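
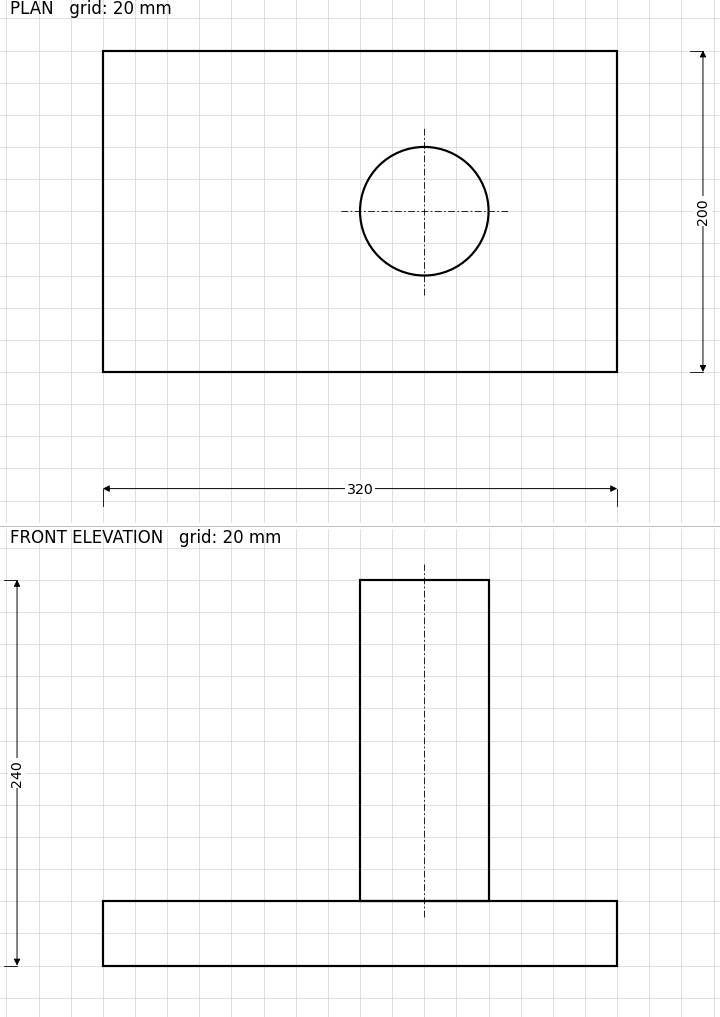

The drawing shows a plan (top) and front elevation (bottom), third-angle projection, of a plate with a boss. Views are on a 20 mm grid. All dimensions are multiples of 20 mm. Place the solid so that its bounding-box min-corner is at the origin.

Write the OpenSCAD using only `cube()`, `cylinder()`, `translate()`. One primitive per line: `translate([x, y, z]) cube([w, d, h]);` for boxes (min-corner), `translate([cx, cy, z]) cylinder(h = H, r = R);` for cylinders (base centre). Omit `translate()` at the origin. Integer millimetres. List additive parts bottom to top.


cube([320, 200, 40]);
translate([200, 100, 40]) cylinder(h = 200, r = 40);


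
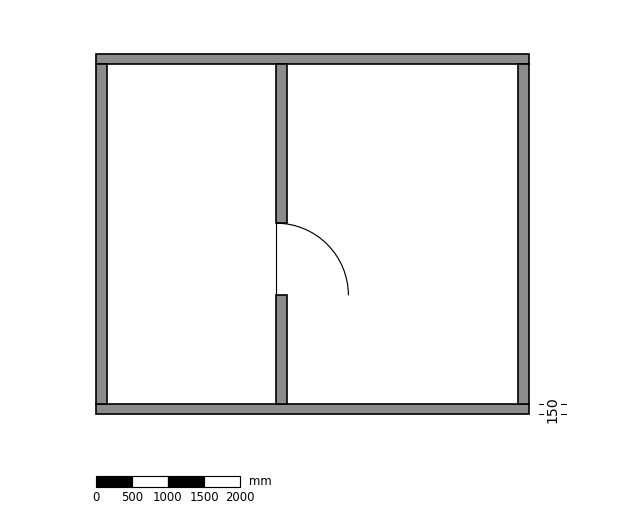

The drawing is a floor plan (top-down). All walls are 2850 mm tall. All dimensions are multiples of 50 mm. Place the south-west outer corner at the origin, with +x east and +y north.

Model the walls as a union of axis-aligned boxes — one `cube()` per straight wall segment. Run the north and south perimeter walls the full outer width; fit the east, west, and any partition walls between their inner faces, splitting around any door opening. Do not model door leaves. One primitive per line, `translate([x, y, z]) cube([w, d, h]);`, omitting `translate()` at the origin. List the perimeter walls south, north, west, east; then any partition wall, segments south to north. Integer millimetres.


cube([6000, 150, 2850]);
translate([0, 4850, 0]) cube([6000, 150, 2850]);
translate([0, 150, 0]) cube([150, 4700, 2850]);
translate([5850, 150, 0]) cube([150, 4700, 2850]);
translate([2500, 150, 0]) cube([150, 1500, 2850]);
translate([2500, 2650, 0]) cube([150, 2200, 2850]);


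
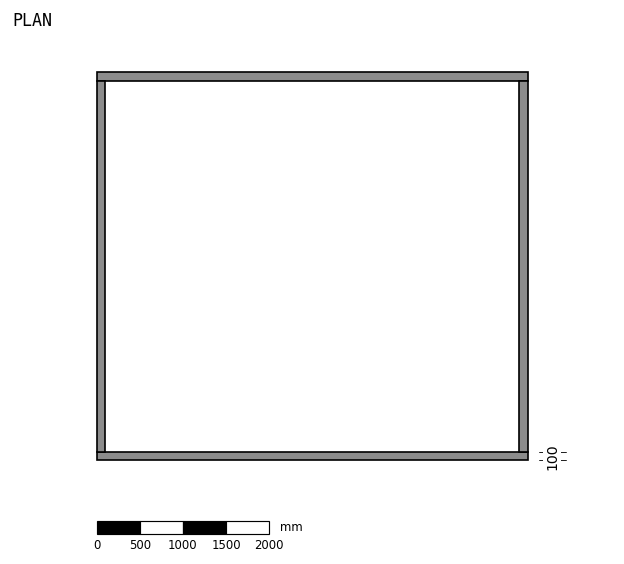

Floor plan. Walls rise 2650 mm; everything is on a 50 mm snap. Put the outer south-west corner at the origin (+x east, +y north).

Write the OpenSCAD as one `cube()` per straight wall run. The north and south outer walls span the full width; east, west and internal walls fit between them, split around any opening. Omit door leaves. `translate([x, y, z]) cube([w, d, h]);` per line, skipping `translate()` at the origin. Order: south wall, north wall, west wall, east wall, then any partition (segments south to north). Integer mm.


cube([5000, 100, 2650]);
translate([0, 4400, 0]) cube([5000, 100, 2650]);
translate([0, 100, 0]) cube([100, 4300, 2650]);
translate([4900, 100, 0]) cube([100, 4300, 2650]);


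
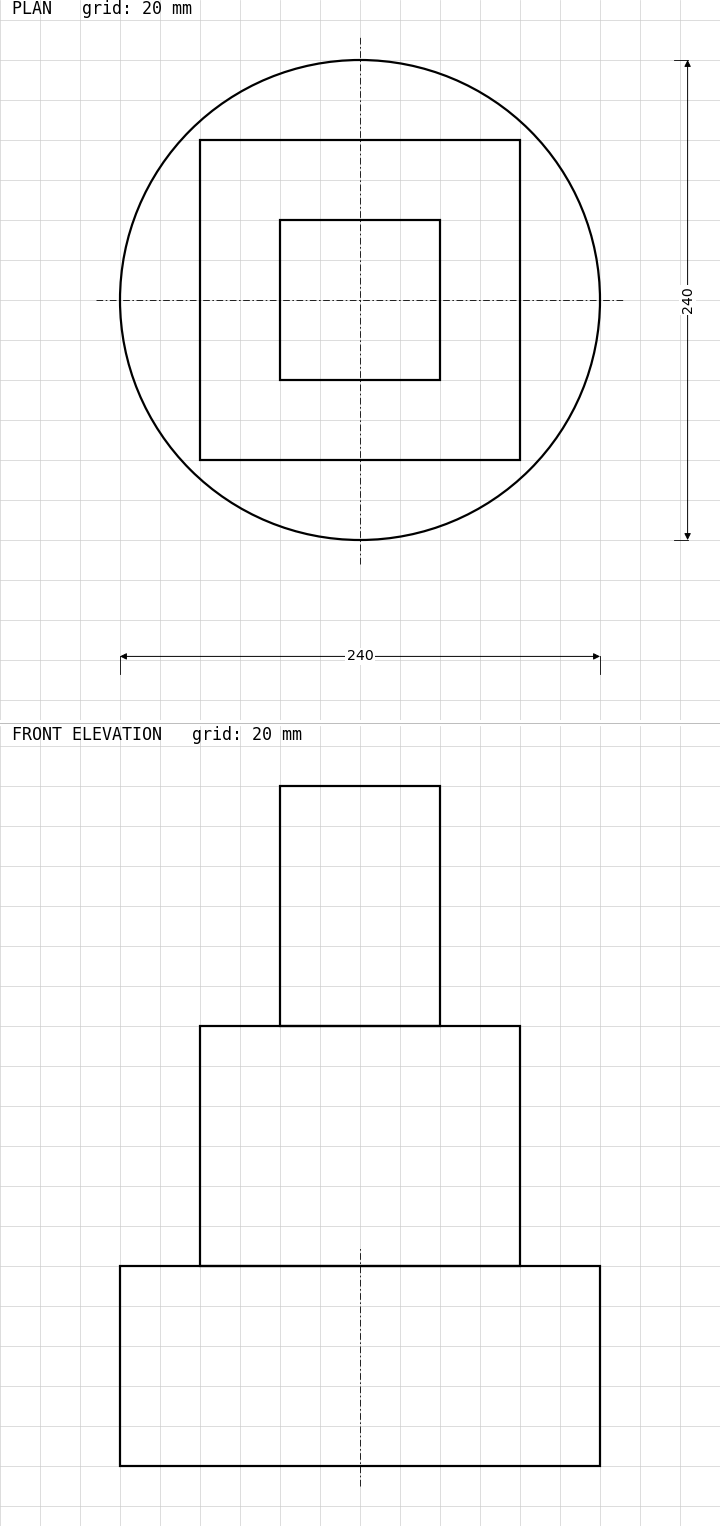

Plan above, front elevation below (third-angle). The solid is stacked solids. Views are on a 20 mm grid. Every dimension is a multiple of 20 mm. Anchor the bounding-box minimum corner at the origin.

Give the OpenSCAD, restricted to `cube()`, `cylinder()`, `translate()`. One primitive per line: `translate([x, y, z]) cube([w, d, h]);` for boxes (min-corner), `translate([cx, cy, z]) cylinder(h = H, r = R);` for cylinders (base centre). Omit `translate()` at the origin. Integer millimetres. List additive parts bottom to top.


translate([120, 120, 0]) cylinder(h = 100, r = 120);
translate([40, 40, 100]) cube([160, 160, 120]);
translate([80, 80, 220]) cube([80, 80, 120]);


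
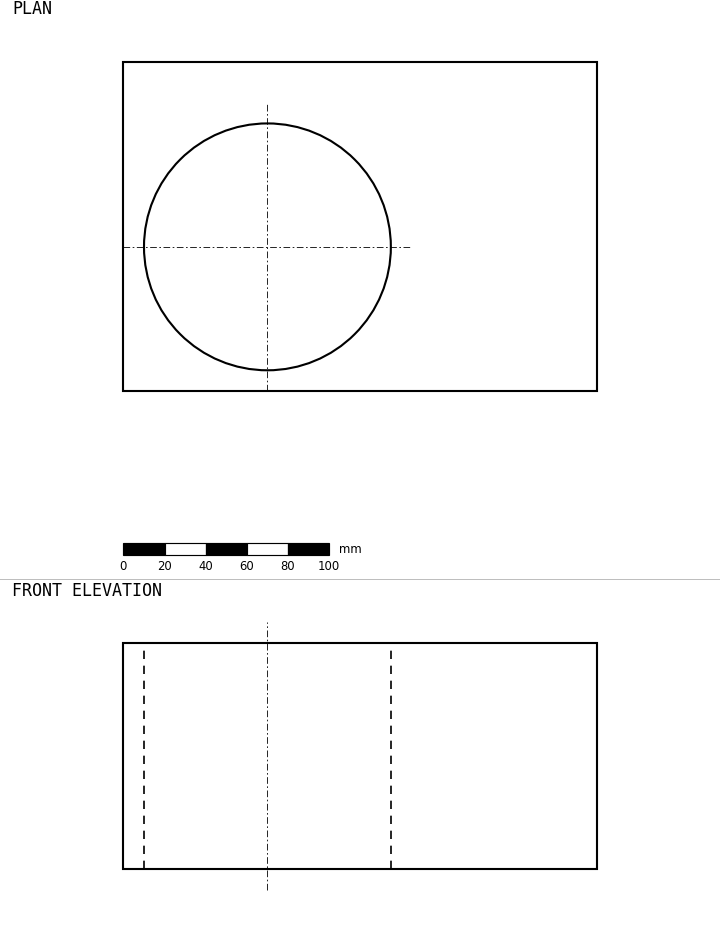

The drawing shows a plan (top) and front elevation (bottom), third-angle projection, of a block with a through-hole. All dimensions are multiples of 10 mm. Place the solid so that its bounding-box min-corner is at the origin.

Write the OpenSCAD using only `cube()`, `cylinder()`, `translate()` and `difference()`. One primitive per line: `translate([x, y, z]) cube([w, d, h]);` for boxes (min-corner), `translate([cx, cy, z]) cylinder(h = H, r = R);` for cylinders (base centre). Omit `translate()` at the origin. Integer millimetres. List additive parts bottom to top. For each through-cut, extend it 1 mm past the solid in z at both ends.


difference() {
  cube([230, 160, 110]);
  translate([70, 70, -1]) cylinder(h = 112, r = 60);
}


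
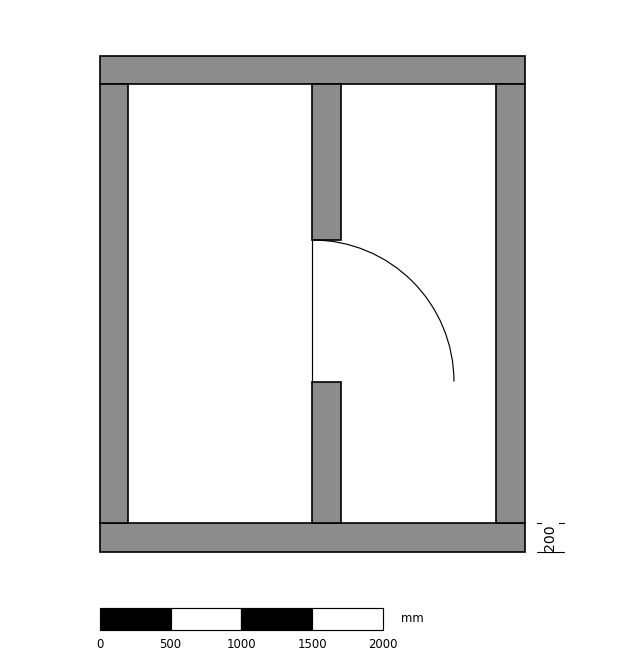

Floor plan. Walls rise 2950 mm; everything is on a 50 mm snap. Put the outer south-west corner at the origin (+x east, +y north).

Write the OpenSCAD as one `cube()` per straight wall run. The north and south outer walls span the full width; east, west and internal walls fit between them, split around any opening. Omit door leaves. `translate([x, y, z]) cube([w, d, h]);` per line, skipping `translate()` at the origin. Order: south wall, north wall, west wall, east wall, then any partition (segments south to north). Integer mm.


cube([3000, 200, 2950]);
translate([0, 3300, 0]) cube([3000, 200, 2950]);
translate([0, 200, 0]) cube([200, 3100, 2950]);
translate([2800, 200, 0]) cube([200, 3100, 2950]);
translate([1500, 200, 0]) cube([200, 1000, 2950]);
translate([1500, 2200, 0]) cube([200, 1100, 2950]);


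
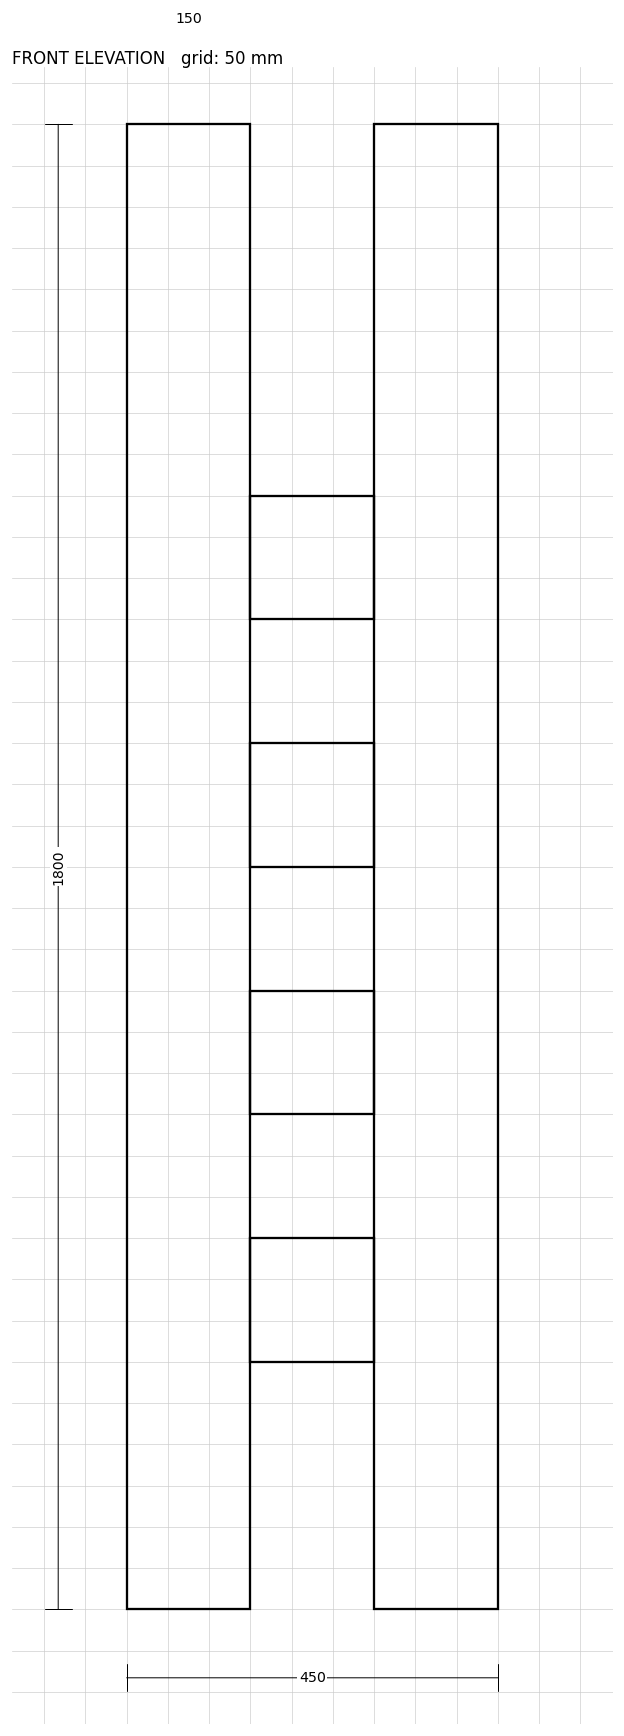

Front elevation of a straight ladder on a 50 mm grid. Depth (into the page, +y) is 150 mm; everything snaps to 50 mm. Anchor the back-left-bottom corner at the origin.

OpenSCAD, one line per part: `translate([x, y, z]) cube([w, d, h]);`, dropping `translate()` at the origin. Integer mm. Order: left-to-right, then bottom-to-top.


cube([150, 150, 1800]);
translate([150, 0, 300]) cube([150, 150, 150]);
translate([150, 0, 600]) cube([150, 150, 150]);
translate([150, 0, 900]) cube([150, 150, 150]);
translate([150, 0, 1200]) cube([150, 150, 150]);
translate([300, 0, 0]) cube([150, 150, 1800]);


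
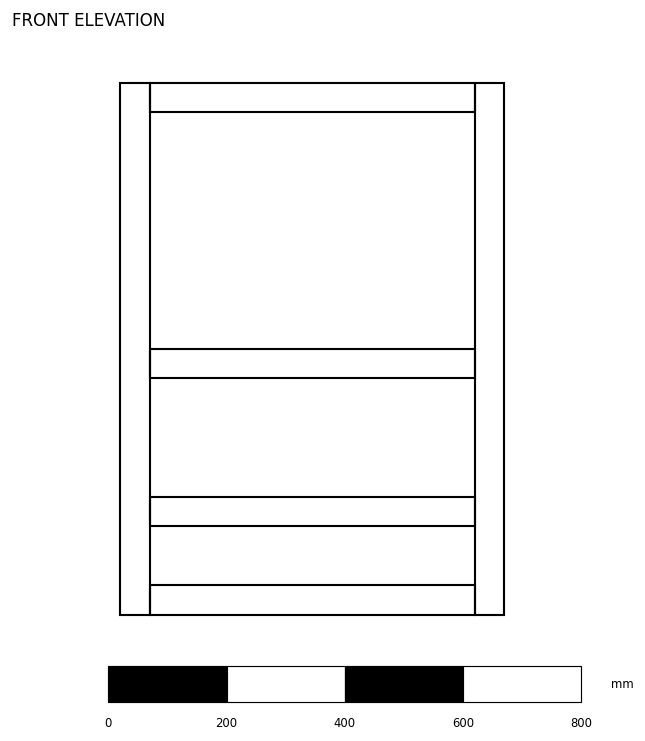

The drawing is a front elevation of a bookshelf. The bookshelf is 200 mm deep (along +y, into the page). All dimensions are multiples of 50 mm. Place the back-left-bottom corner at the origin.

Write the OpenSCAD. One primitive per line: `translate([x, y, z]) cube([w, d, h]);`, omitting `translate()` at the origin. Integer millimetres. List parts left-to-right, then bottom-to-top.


cube([50, 200, 900]);
translate([50, 0, 0]) cube([550, 200, 50]);
translate([50, 0, 150]) cube([550, 200, 50]);
translate([50, 0, 400]) cube([550, 200, 50]);
translate([50, 0, 850]) cube([550, 200, 50]);
translate([600, 0, 0]) cube([50, 200, 900]);


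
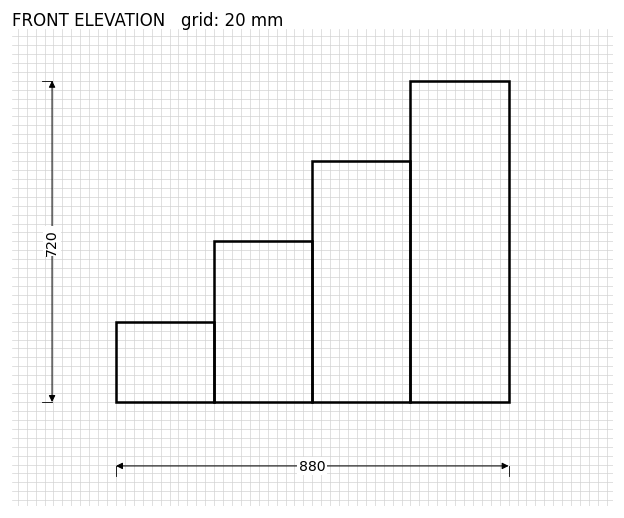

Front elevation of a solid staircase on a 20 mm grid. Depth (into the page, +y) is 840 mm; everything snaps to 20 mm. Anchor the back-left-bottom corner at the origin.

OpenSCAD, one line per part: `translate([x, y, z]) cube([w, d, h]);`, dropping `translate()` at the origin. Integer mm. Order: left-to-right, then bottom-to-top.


cube([220, 840, 180]);
translate([220, 0, 0]) cube([220, 840, 360]);
translate([440, 0, 0]) cube([220, 840, 540]);
translate([660, 0, 0]) cube([220, 840, 720]);


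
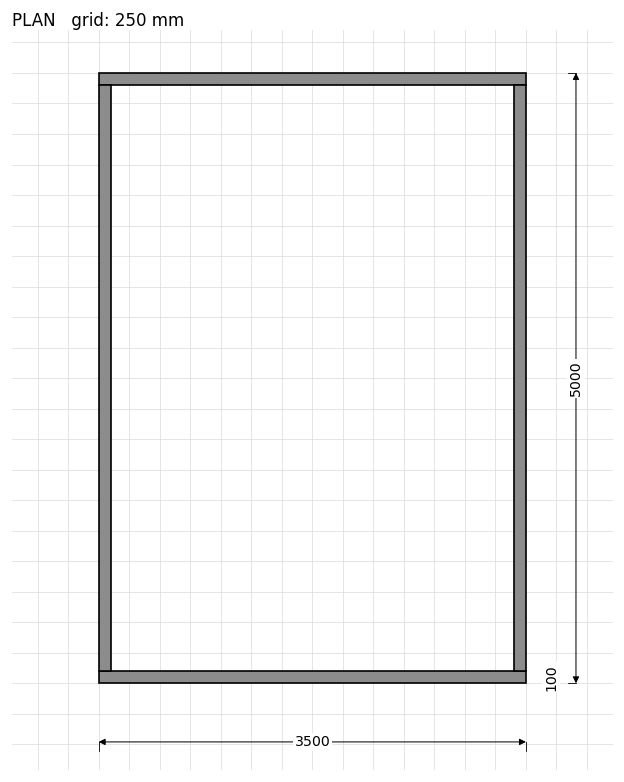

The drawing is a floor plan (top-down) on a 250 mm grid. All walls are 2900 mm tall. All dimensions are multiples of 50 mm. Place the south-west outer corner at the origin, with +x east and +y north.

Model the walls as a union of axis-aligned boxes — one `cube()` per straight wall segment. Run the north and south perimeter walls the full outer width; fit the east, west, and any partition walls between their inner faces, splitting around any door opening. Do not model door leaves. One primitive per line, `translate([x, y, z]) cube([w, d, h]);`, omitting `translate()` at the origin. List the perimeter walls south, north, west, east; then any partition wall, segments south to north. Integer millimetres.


cube([3500, 100, 2900]);
translate([0, 4900, 0]) cube([3500, 100, 2900]);
translate([0, 100, 0]) cube([100, 4800, 2900]);
translate([3400, 100, 0]) cube([100, 4800, 2900]);


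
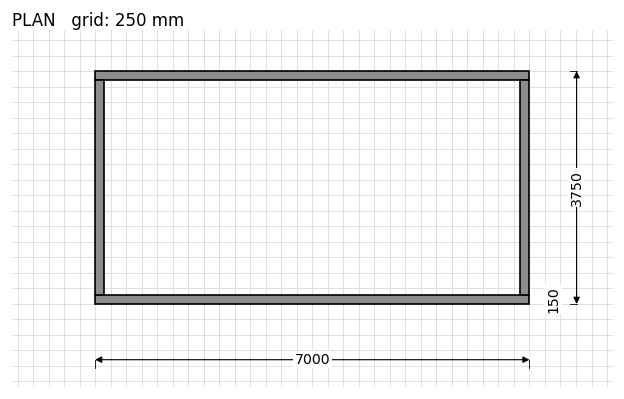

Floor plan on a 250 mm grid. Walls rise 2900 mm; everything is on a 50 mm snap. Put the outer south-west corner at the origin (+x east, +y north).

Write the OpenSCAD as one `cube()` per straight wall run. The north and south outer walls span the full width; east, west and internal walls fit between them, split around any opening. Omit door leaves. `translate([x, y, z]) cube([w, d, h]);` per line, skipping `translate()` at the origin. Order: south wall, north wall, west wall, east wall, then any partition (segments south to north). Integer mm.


cube([7000, 150, 2900]);
translate([0, 3600, 0]) cube([7000, 150, 2900]);
translate([0, 150, 0]) cube([150, 3450, 2900]);
translate([6850, 150, 0]) cube([150, 3450, 2900]);


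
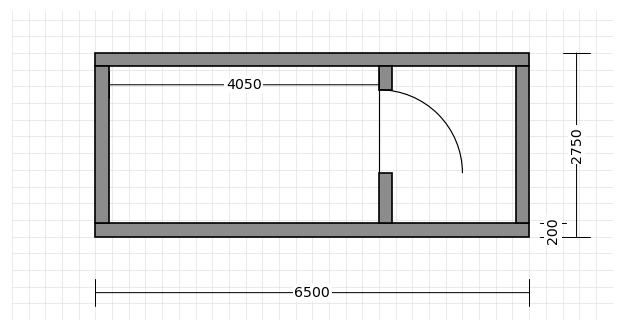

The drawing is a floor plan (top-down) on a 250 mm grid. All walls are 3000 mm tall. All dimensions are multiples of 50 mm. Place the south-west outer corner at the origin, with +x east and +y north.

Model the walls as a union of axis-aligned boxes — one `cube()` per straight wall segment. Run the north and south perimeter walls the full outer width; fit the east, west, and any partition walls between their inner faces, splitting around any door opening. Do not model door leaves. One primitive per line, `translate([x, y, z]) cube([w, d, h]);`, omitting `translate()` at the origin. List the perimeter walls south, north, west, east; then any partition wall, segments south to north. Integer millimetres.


cube([6500, 200, 3000]);
translate([0, 2550, 0]) cube([6500, 200, 3000]);
translate([0, 200, 0]) cube([200, 2350, 3000]);
translate([6300, 200, 0]) cube([200, 2350, 3000]);
translate([4250, 200, 0]) cube([200, 750, 3000]);
translate([4250, 2200, 0]) cube([200, 350, 3000]);


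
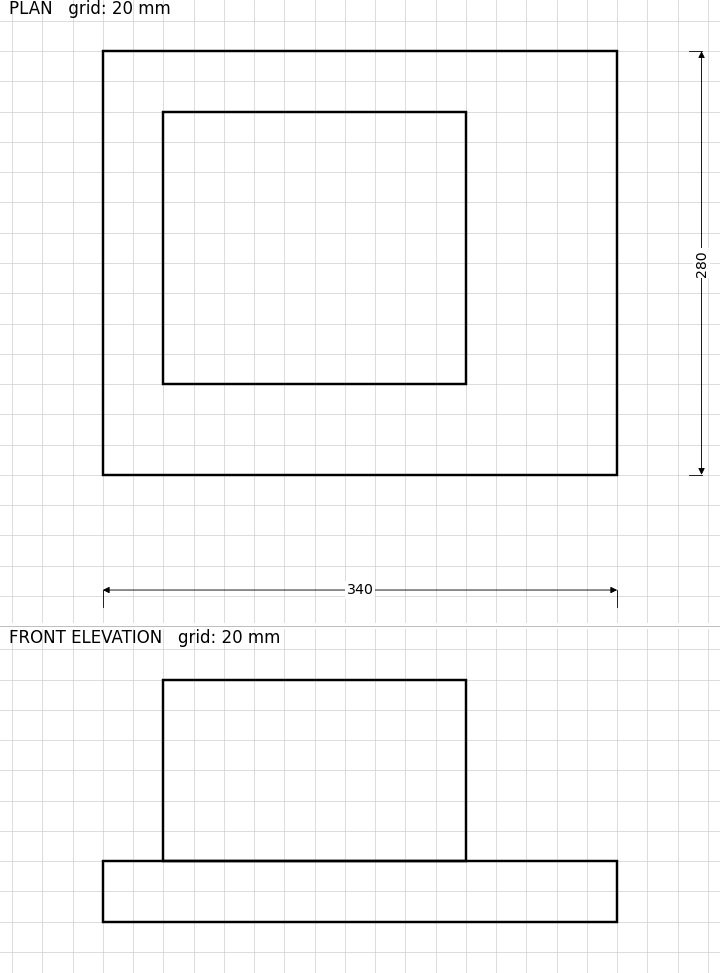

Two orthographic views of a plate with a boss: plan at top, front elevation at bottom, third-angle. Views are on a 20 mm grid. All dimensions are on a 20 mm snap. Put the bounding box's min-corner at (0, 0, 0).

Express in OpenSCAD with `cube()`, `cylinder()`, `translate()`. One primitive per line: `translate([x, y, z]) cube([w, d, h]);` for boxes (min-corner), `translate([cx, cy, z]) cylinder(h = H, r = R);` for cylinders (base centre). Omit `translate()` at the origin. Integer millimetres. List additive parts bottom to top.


cube([340, 280, 40]);
translate([40, 60, 40]) cube([200, 180, 120]);


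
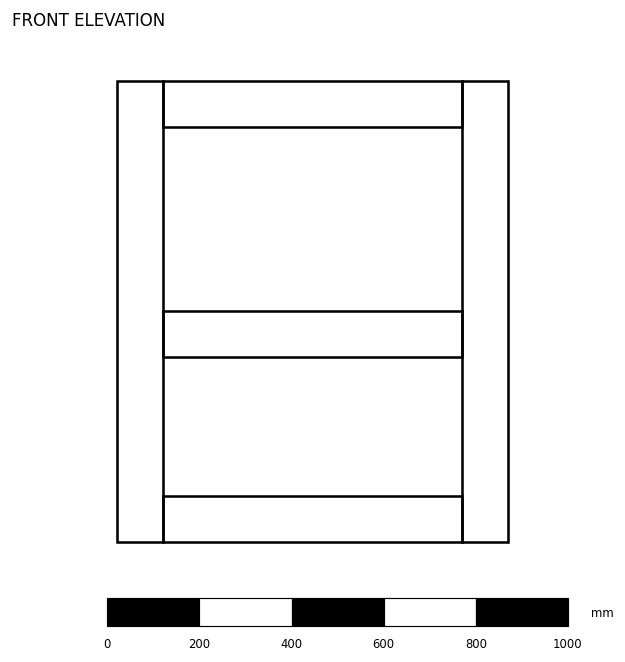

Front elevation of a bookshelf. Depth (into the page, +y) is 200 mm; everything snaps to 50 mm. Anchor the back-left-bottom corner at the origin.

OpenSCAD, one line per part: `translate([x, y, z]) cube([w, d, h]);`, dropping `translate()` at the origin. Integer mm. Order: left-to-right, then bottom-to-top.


cube([100, 200, 1000]);
translate([100, 0, 0]) cube([650, 200, 100]);
translate([100, 0, 400]) cube([650, 200, 100]);
translate([100, 0, 900]) cube([650, 200, 100]);
translate([750, 0, 0]) cube([100, 200, 1000]);


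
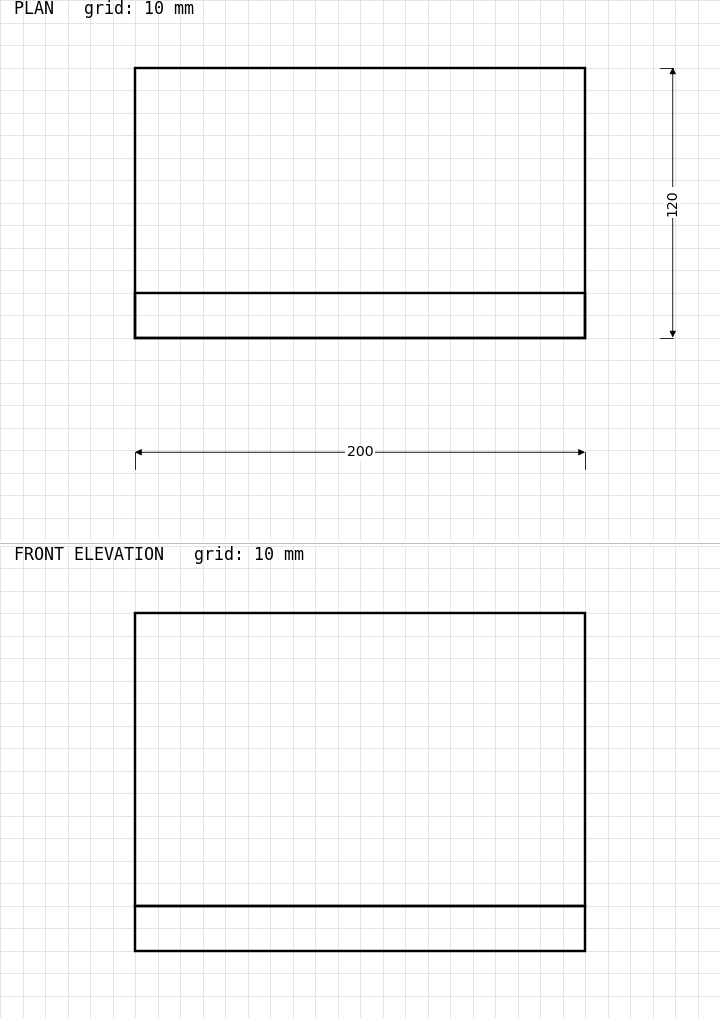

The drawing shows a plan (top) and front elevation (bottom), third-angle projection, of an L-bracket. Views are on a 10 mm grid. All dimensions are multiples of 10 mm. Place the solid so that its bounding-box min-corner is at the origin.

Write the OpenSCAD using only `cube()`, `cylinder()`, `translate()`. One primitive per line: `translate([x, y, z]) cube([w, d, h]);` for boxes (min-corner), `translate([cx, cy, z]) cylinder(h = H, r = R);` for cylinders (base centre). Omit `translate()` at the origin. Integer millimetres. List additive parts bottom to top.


cube([200, 120, 20]);
translate([0, 0, 20]) cube([200, 20, 130]);


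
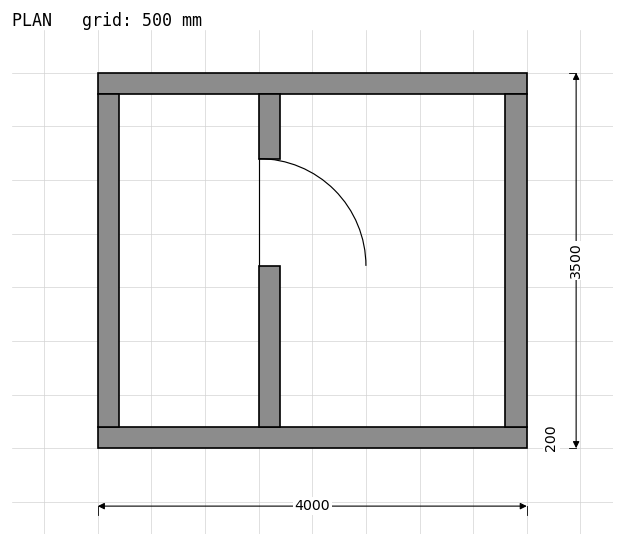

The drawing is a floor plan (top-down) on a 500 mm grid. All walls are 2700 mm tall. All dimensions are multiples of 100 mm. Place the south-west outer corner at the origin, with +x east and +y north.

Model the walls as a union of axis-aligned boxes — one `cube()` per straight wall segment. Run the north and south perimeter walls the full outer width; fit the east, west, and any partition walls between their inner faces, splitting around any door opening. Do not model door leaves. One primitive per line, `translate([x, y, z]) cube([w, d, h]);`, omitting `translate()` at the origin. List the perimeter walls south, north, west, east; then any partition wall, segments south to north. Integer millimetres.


cube([4000, 200, 2700]);
translate([0, 3300, 0]) cube([4000, 200, 2700]);
translate([0, 200, 0]) cube([200, 3100, 2700]);
translate([3800, 200, 0]) cube([200, 3100, 2700]);
translate([1500, 200, 0]) cube([200, 1500, 2700]);
translate([1500, 2700, 0]) cube([200, 600, 2700]);


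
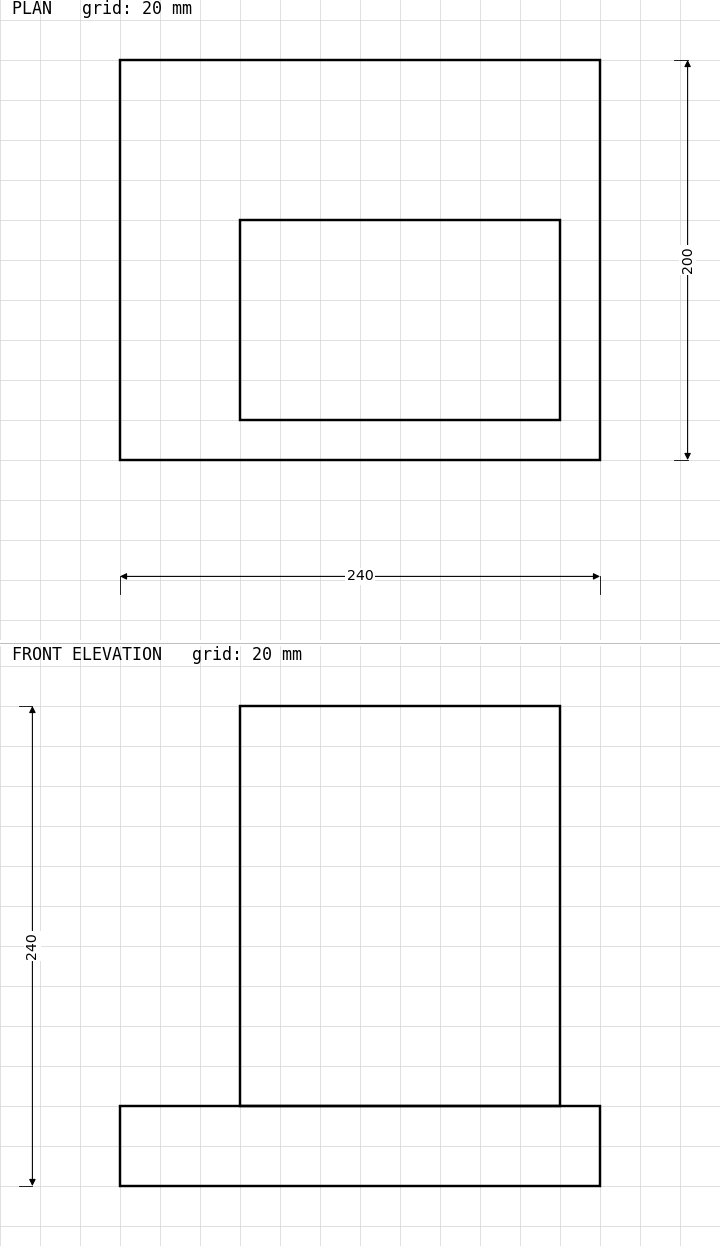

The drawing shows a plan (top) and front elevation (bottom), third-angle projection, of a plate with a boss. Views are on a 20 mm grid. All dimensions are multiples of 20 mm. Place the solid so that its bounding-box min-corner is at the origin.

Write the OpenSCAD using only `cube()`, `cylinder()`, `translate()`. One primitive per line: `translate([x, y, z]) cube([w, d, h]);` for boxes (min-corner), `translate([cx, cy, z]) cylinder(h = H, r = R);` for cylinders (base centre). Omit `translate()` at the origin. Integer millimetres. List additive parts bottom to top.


cube([240, 200, 40]);
translate([60, 20, 40]) cube([160, 100, 200]);


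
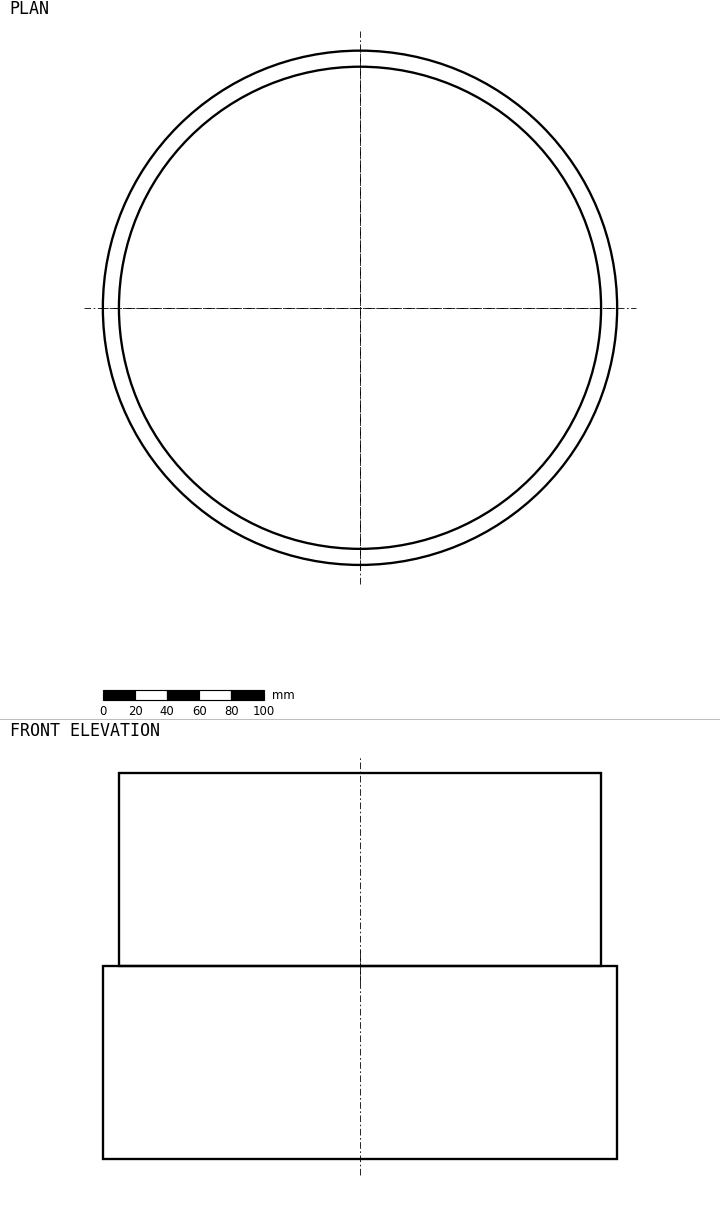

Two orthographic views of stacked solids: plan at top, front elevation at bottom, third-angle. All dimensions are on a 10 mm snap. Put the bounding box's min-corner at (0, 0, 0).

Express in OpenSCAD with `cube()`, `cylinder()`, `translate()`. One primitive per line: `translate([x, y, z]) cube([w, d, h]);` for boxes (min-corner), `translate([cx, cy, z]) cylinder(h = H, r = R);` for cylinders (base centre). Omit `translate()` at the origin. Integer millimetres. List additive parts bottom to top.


translate([160, 160, 0]) cylinder(h = 120, r = 160);
translate([160, 160, 120]) cylinder(h = 120, r = 150);


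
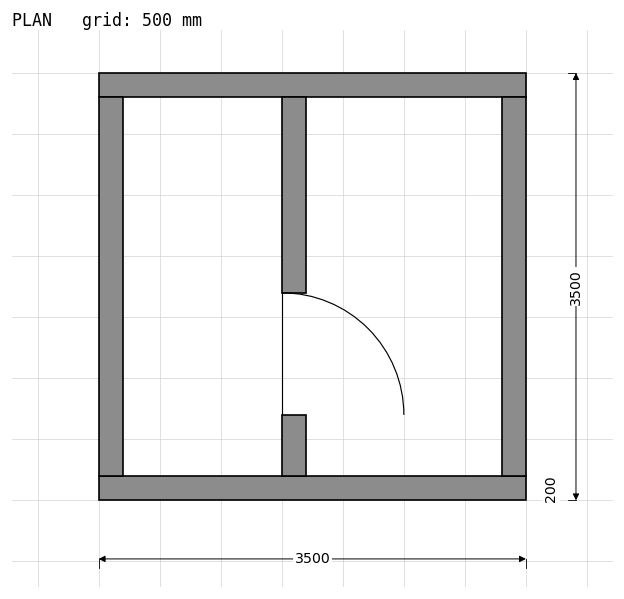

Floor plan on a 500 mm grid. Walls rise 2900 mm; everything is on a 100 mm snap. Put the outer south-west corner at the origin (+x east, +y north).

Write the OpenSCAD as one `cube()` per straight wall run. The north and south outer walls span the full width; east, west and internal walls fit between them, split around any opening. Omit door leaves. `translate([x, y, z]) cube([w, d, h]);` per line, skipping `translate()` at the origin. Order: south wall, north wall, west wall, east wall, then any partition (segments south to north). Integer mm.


cube([3500, 200, 2900]);
translate([0, 3300, 0]) cube([3500, 200, 2900]);
translate([0, 200, 0]) cube([200, 3100, 2900]);
translate([3300, 200, 0]) cube([200, 3100, 2900]);
translate([1500, 200, 0]) cube([200, 500, 2900]);
translate([1500, 1700, 0]) cube([200, 1600, 2900]);


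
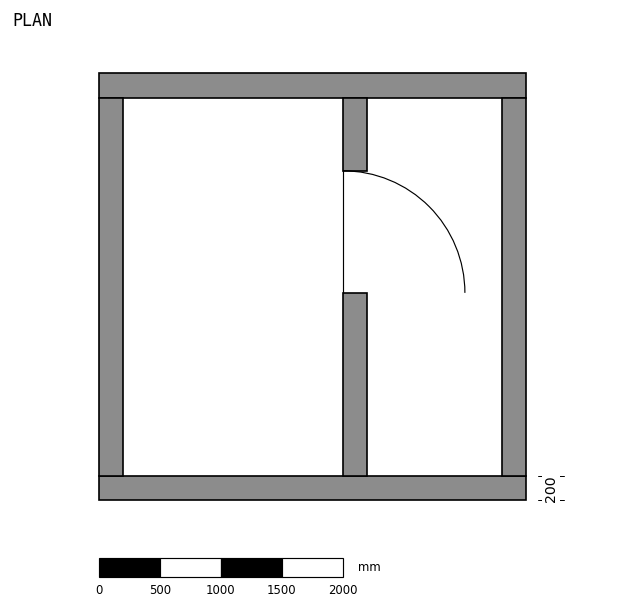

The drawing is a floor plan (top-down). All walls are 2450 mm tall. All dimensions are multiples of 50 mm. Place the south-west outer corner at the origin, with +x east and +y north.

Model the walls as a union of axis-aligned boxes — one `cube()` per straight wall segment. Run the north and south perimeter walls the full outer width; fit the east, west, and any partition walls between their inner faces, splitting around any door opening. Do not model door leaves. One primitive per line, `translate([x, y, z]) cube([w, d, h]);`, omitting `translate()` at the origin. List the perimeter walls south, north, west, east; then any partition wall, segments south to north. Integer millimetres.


cube([3500, 200, 2450]);
translate([0, 3300, 0]) cube([3500, 200, 2450]);
translate([0, 200, 0]) cube([200, 3100, 2450]);
translate([3300, 200, 0]) cube([200, 3100, 2450]);
translate([2000, 200, 0]) cube([200, 1500, 2450]);
translate([2000, 2700, 0]) cube([200, 600, 2450]);


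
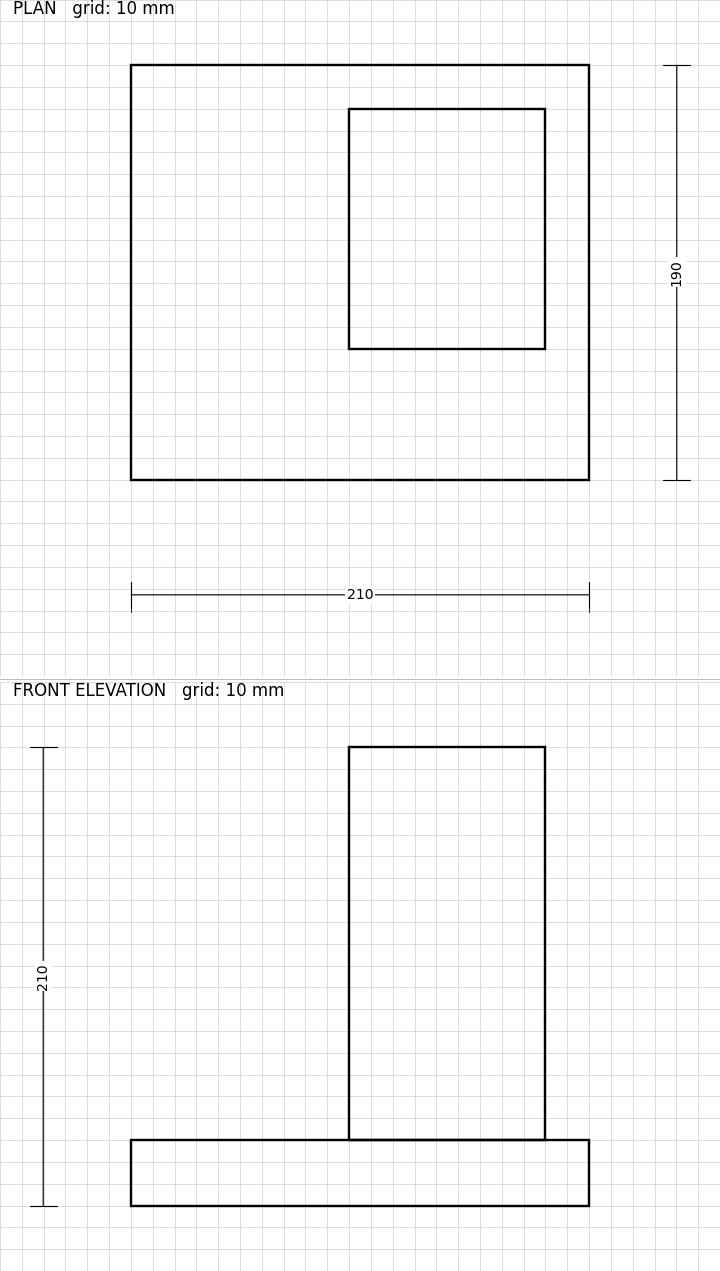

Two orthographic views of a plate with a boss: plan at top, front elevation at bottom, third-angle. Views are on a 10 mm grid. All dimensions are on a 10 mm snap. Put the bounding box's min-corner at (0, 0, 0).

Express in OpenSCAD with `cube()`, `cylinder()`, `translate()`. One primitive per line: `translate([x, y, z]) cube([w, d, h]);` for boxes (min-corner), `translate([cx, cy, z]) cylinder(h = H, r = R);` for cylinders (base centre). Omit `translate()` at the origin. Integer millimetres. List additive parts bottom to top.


cube([210, 190, 30]);
translate([100, 60, 30]) cube([90, 110, 180]);


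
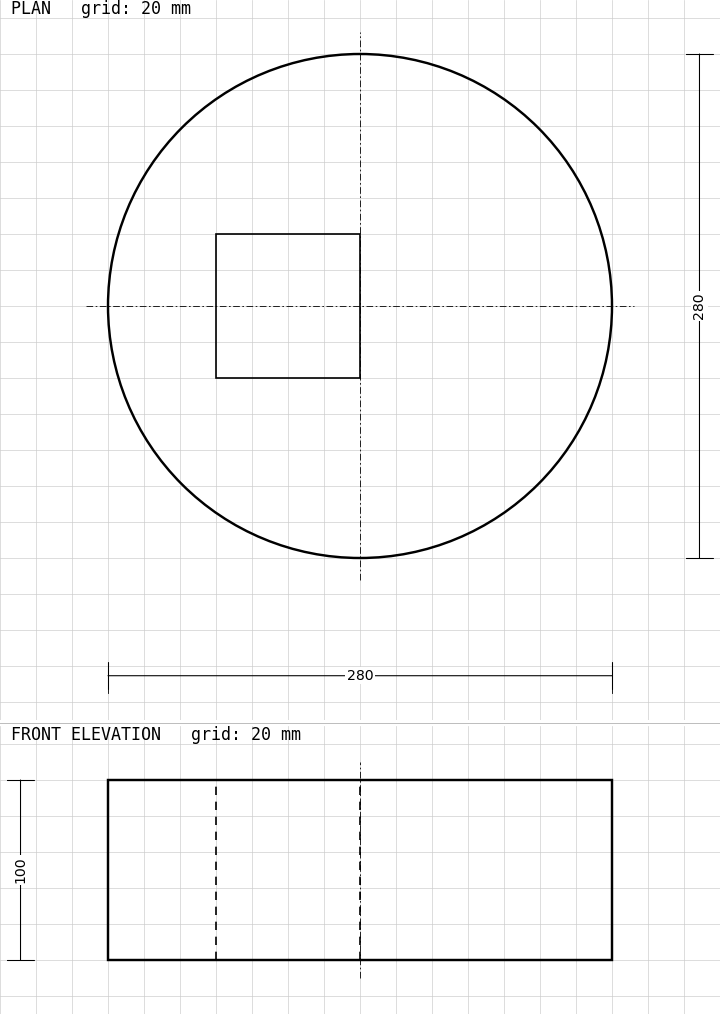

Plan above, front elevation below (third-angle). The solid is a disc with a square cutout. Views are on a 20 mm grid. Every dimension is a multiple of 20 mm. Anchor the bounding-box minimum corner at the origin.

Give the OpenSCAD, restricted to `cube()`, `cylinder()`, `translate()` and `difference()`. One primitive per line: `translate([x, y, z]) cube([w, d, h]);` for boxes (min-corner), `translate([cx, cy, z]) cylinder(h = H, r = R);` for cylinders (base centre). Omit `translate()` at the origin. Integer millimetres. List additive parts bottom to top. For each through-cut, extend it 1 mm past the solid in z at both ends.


difference() {
  translate([140, 140, 0]) cylinder(h = 100, r = 140);
  translate([60, 100, -1]) cube([80, 80, 102]);
}


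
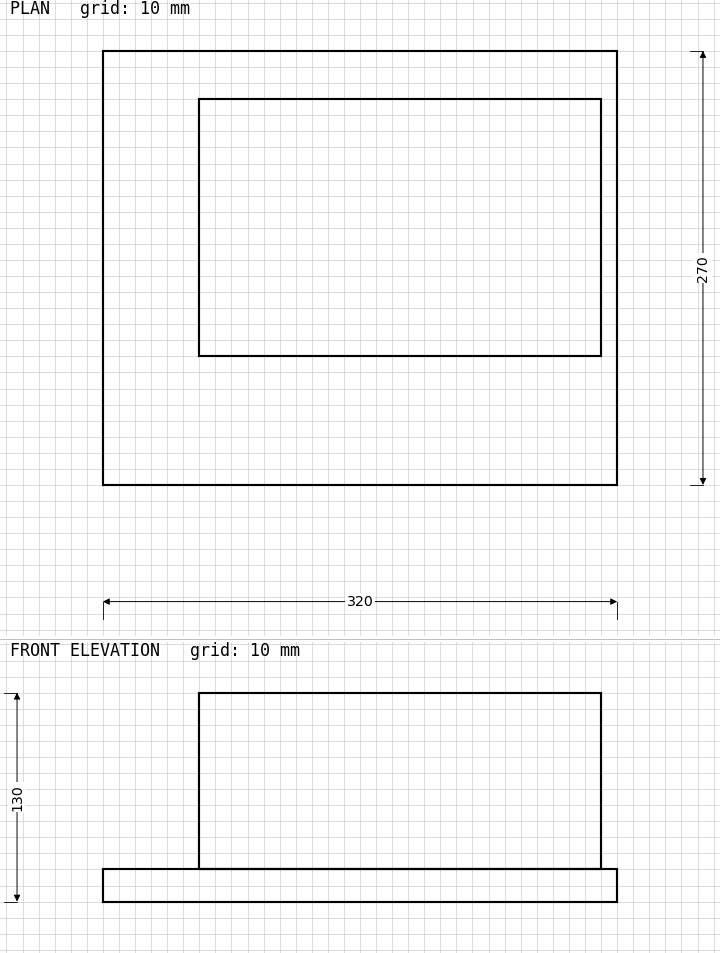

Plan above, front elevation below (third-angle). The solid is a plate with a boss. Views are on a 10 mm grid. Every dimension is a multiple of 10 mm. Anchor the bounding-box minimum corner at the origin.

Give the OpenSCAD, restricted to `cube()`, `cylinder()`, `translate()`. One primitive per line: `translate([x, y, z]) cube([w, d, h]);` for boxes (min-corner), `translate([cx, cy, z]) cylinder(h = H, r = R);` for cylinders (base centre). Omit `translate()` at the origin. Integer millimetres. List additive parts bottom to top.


cube([320, 270, 20]);
translate([60, 80, 20]) cube([250, 160, 110]);


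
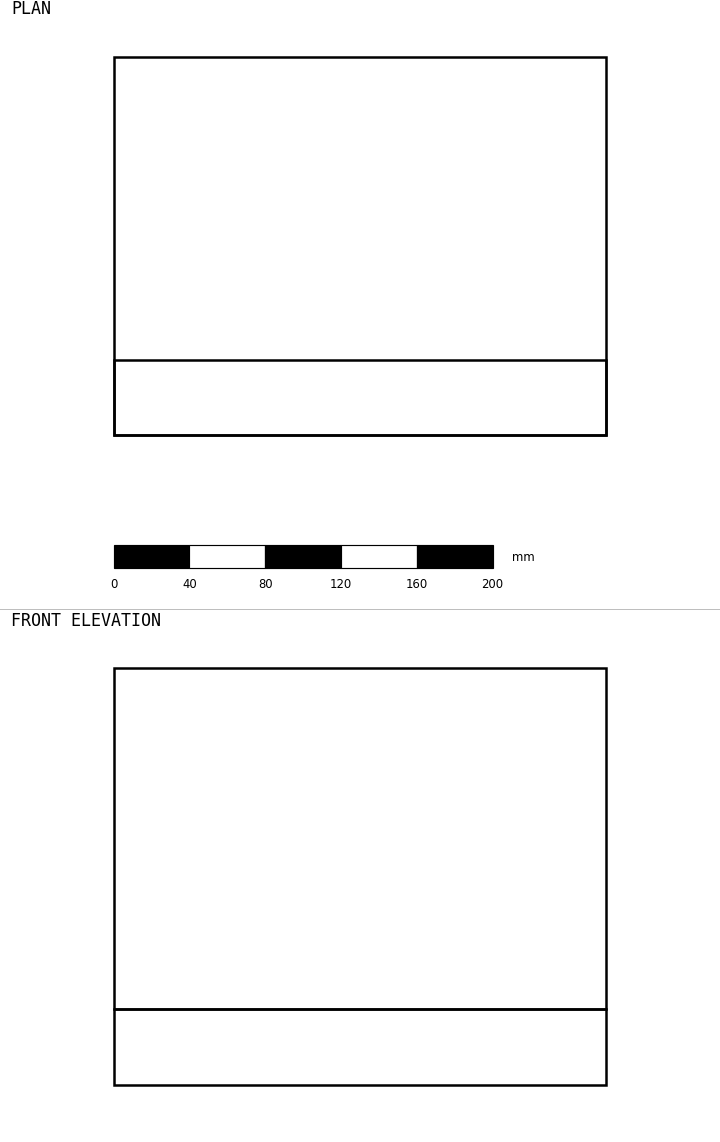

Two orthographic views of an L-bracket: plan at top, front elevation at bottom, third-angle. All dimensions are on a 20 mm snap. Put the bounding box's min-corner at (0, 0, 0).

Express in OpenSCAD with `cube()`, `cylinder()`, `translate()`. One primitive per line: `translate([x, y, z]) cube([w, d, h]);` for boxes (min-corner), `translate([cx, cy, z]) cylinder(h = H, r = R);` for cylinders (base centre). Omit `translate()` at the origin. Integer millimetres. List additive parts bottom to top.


cube([260, 200, 40]);
translate([0, 0, 40]) cube([260, 40, 180]);


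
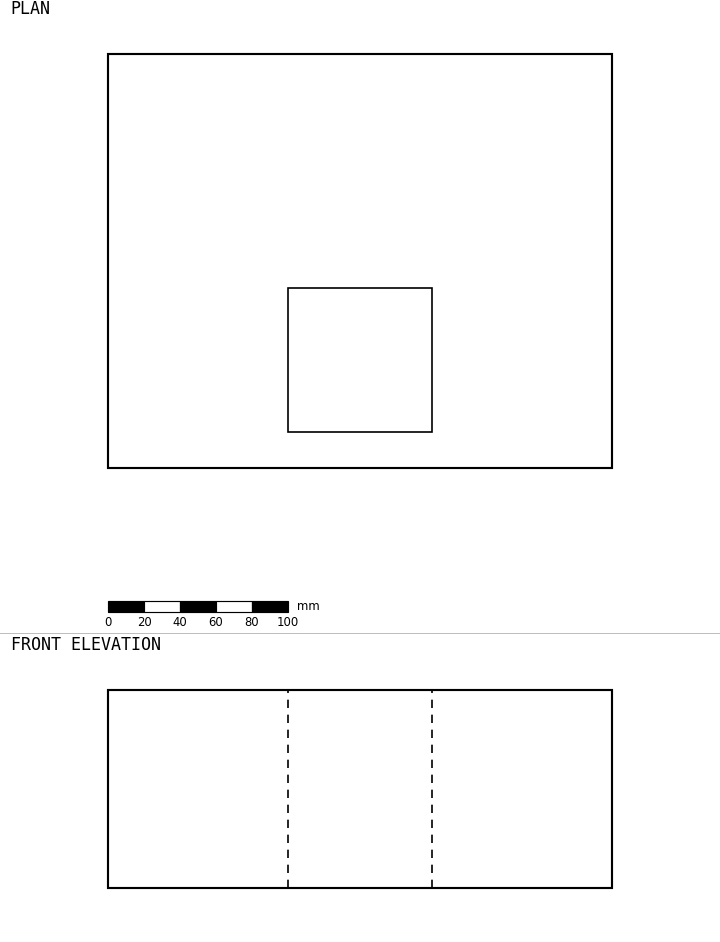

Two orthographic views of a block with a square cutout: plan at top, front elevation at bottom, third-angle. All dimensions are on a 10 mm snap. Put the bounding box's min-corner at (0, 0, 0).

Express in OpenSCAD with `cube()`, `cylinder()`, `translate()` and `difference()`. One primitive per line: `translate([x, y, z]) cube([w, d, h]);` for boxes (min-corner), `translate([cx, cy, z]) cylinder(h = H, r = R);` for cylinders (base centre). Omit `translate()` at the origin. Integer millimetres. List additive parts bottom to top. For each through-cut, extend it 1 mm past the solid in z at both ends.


difference() {
  cube([280, 230, 110]);
  translate([100, 20, -1]) cube([80, 80, 112]);
}


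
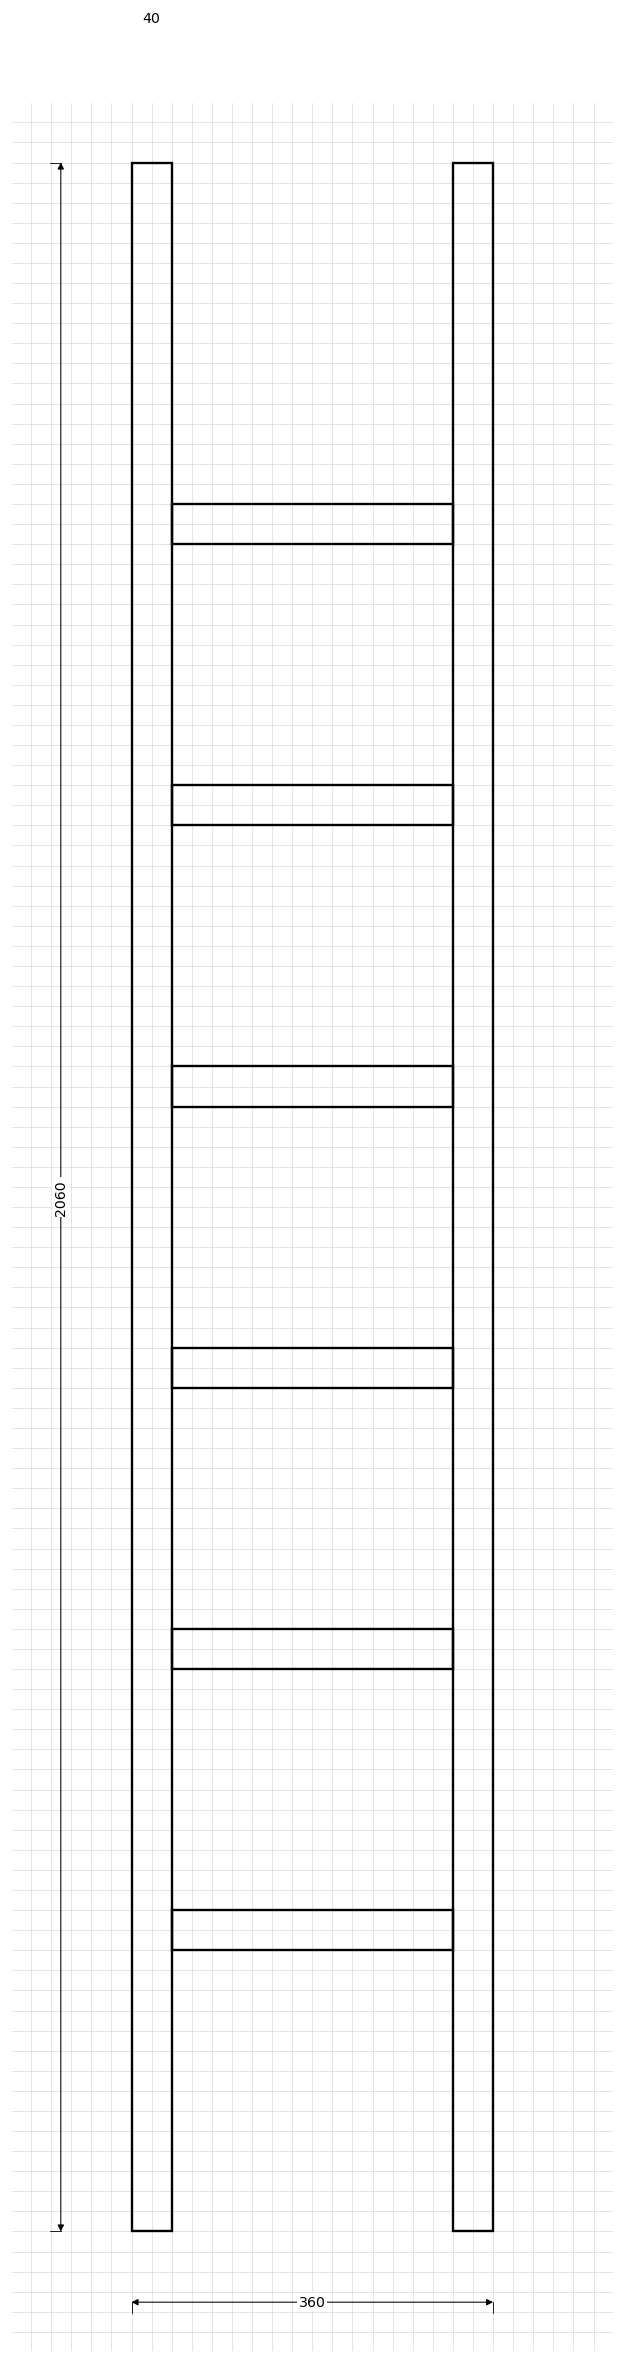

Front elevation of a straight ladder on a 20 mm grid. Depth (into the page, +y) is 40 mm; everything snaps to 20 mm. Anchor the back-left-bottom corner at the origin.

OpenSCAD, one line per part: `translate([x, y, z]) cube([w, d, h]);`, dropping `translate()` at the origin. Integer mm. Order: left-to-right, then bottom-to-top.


cube([40, 40, 2060]);
translate([40, 0, 280]) cube([280, 40, 40]);
translate([40, 0, 560]) cube([280, 40, 40]);
translate([40, 0, 840]) cube([280, 40, 40]);
translate([40, 0, 1120]) cube([280, 40, 40]);
translate([40, 0, 1400]) cube([280, 40, 40]);
translate([40, 0, 1680]) cube([280, 40, 40]);
translate([320, 0, 0]) cube([40, 40, 2060]);


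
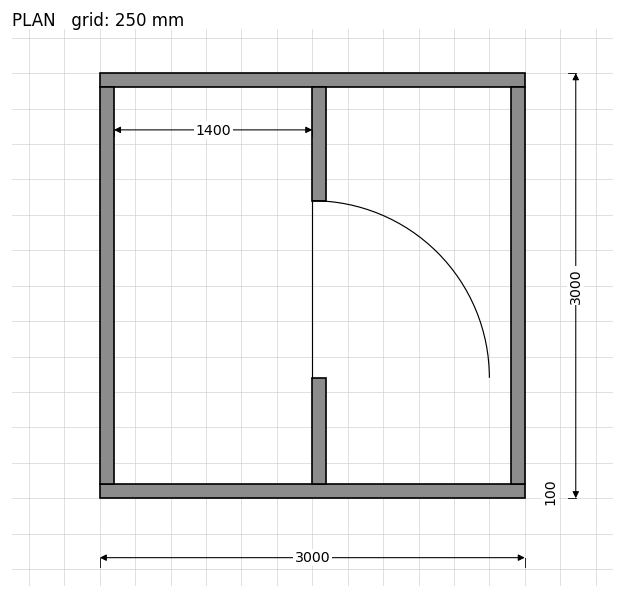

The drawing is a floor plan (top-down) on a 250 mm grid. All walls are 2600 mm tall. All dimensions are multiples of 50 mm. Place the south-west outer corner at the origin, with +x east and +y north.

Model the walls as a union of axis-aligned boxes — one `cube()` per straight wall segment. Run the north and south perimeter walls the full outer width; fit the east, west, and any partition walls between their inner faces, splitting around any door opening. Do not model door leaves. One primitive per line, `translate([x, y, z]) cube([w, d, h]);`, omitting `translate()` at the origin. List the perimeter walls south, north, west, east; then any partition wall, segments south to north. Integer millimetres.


cube([3000, 100, 2600]);
translate([0, 2900, 0]) cube([3000, 100, 2600]);
translate([0, 100, 0]) cube([100, 2800, 2600]);
translate([2900, 100, 0]) cube([100, 2800, 2600]);
translate([1500, 100, 0]) cube([100, 750, 2600]);
translate([1500, 2100, 0]) cube([100, 800, 2600]);


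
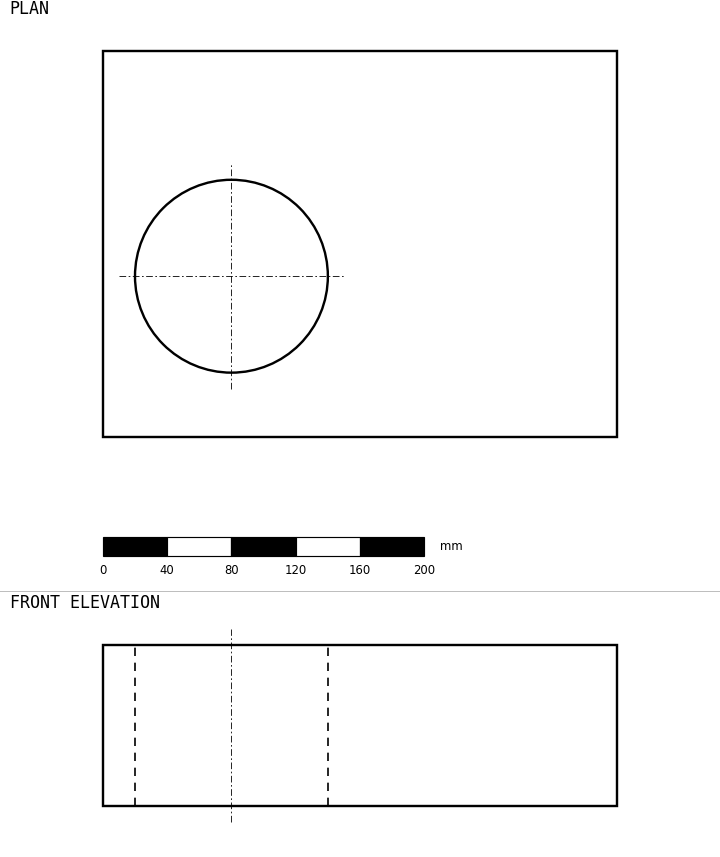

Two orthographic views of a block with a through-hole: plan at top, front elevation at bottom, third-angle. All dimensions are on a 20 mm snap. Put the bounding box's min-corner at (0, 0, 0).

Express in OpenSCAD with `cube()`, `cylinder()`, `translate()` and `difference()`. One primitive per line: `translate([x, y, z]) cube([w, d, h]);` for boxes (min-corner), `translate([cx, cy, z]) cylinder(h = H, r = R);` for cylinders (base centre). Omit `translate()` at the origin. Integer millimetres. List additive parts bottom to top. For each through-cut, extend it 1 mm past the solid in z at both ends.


difference() {
  cube([320, 240, 100]);
  translate([80, 100, -1]) cylinder(h = 102, r = 60);
}


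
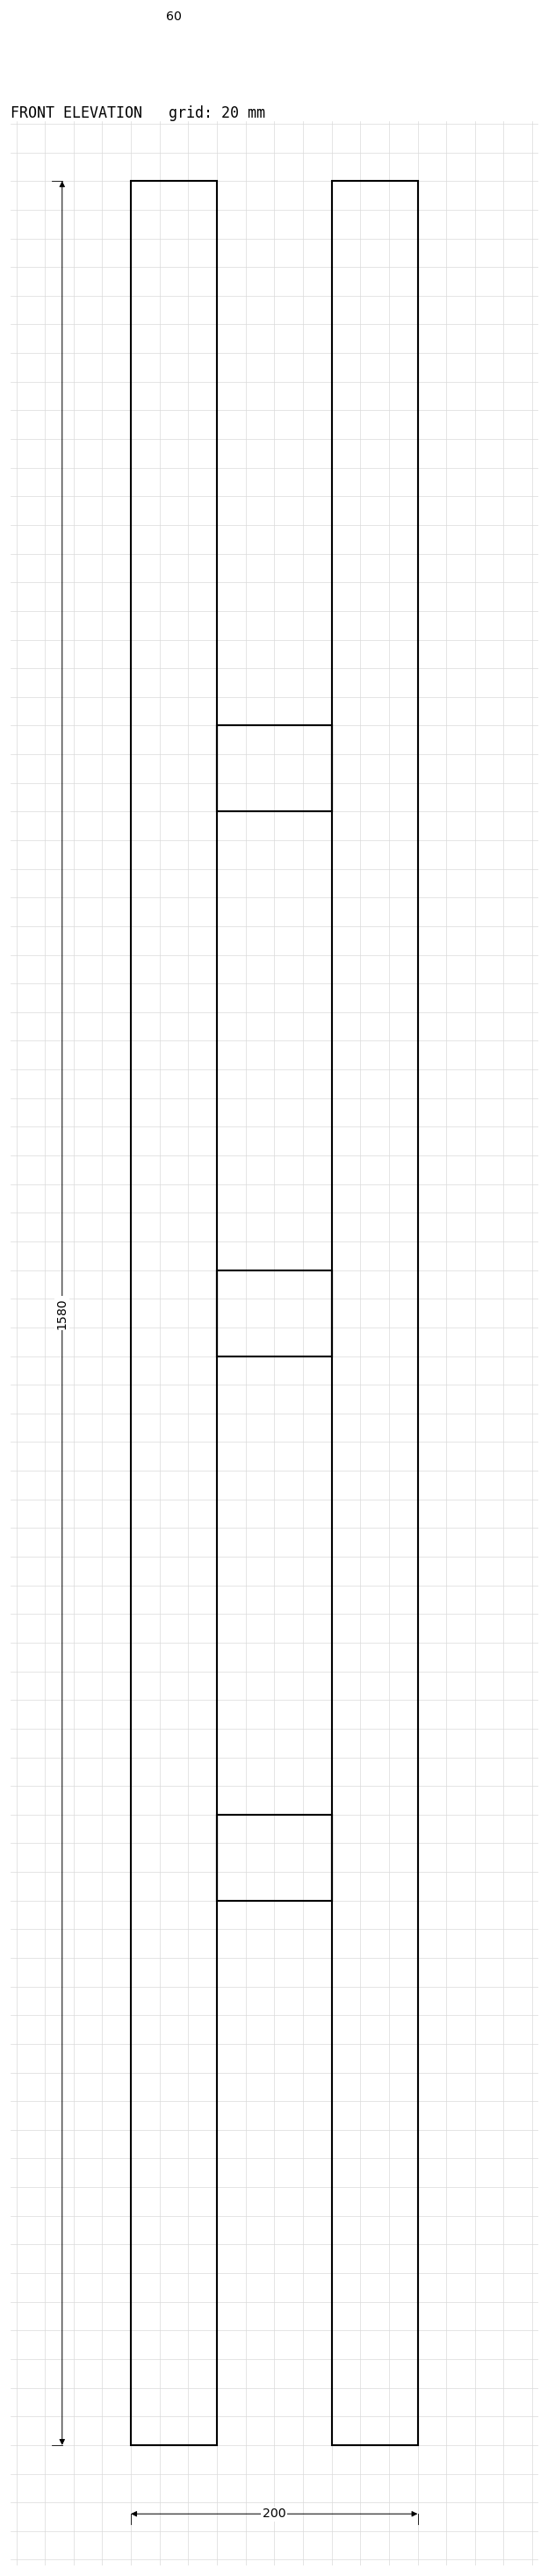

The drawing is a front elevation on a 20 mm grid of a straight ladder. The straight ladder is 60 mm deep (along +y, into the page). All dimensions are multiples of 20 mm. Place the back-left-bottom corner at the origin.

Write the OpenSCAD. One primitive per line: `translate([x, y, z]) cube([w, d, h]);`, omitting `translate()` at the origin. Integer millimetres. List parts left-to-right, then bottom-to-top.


cube([60, 60, 1580]);
translate([60, 0, 380]) cube([80, 60, 60]);
translate([60, 0, 760]) cube([80, 60, 60]);
translate([60, 0, 1140]) cube([80, 60, 60]);
translate([140, 0, 0]) cube([60, 60, 1580]);


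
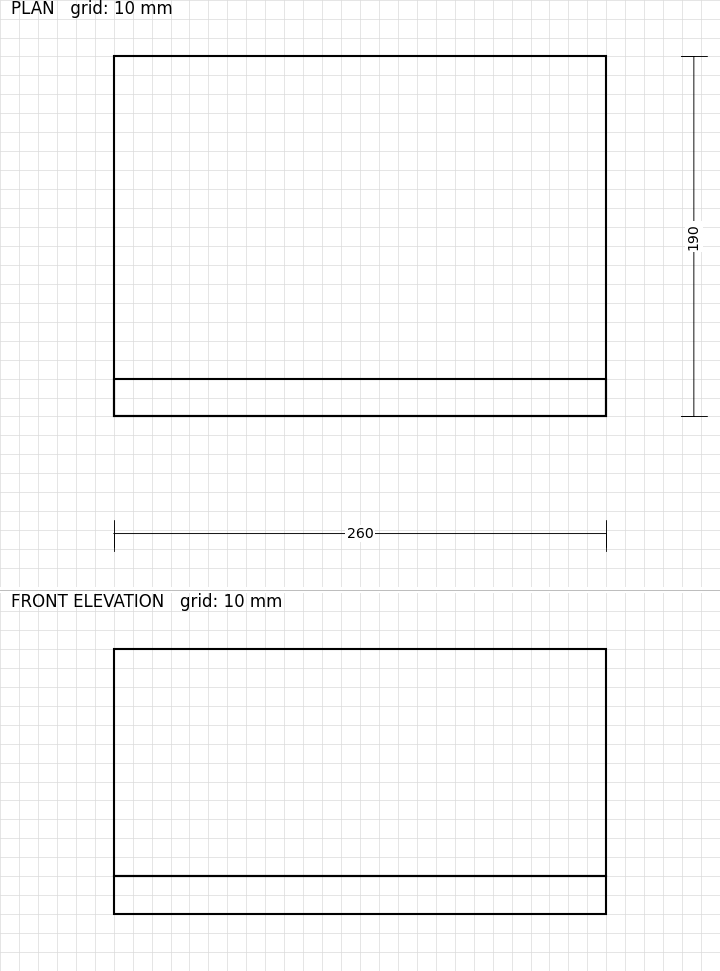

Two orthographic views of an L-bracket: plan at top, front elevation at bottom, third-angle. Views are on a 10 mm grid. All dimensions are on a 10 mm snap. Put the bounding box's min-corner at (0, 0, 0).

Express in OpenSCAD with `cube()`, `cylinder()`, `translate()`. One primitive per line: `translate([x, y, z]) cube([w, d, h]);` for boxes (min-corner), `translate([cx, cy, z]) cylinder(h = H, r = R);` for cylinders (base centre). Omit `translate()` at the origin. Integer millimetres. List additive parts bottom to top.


cube([260, 190, 20]);
translate([0, 0, 20]) cube([260, 20, 120]);


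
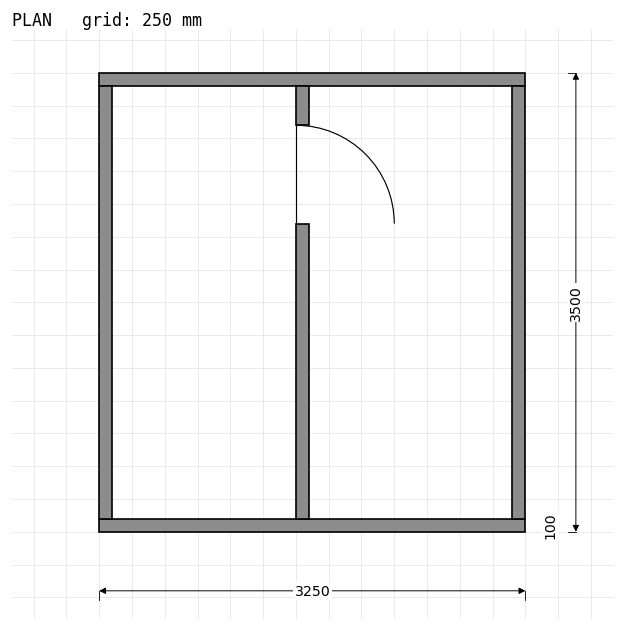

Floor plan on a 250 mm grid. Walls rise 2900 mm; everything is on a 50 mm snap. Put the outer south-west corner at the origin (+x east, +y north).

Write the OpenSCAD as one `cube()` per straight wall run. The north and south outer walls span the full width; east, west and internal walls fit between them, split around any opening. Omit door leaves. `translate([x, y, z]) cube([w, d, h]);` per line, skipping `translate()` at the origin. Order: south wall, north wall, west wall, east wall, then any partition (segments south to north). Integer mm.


cube([3250, 100, 2900]);
translate([0, 3400, 0]) cube([3250, 100, 2900]);
translate([0, 100, 0]) cube([100, 3300, 2900]);
translate([3150, 100, 0]) cube([100, 3300, 2900]);
translate([1500, 100, 0]) cube([100, 2250, 2900]);
translate([1500, 3100, 0]) cube([100, 300, 2900]);


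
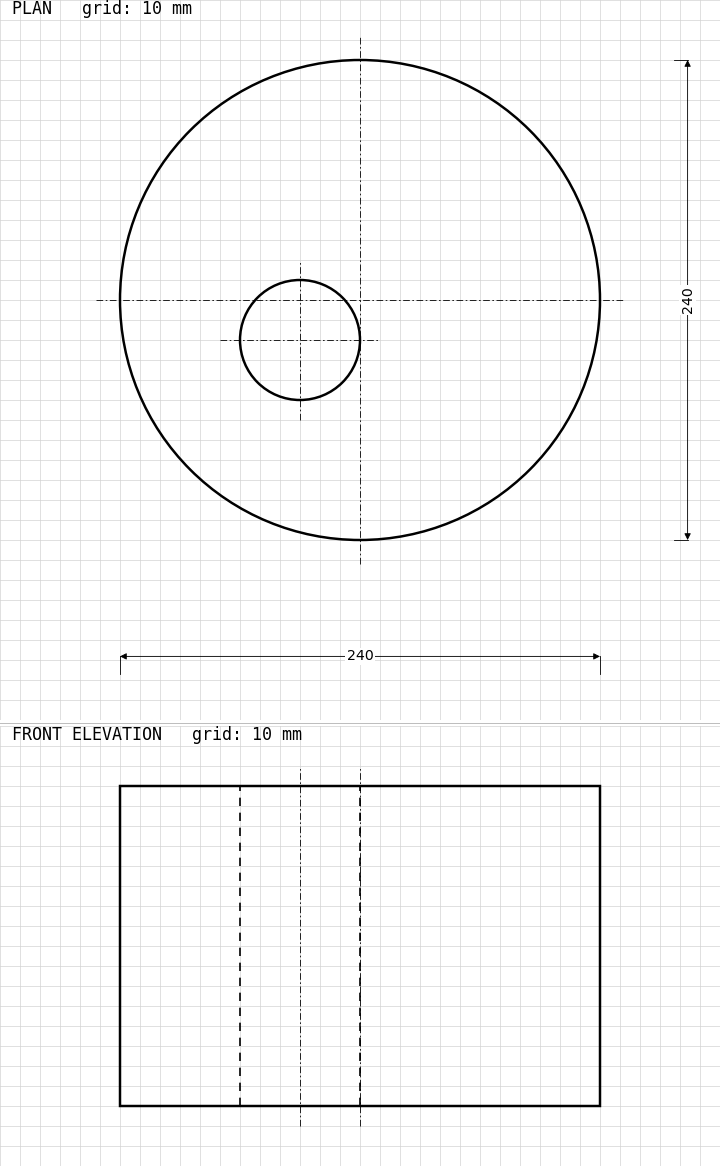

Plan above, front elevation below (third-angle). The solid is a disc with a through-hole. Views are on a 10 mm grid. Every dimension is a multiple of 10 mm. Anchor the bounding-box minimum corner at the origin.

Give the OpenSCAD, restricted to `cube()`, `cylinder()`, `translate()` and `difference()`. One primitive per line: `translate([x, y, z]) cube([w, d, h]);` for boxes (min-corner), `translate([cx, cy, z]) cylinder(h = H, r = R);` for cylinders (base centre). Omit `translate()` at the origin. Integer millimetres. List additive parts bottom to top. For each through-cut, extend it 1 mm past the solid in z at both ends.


difference() {
  translate([120, 120, 0]) cylinder(h = 160, r = 120);
  translate([90, 100, -1]) cylinder(h = 162, r = 30);
}


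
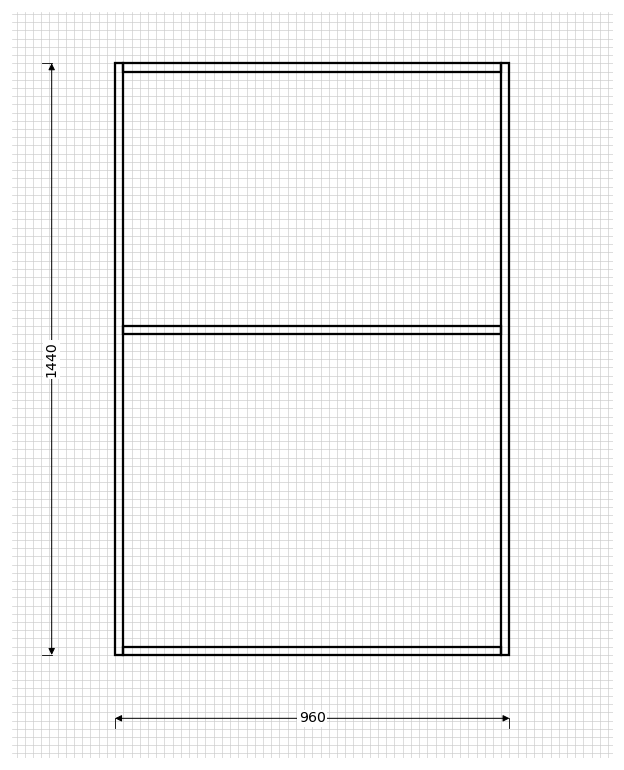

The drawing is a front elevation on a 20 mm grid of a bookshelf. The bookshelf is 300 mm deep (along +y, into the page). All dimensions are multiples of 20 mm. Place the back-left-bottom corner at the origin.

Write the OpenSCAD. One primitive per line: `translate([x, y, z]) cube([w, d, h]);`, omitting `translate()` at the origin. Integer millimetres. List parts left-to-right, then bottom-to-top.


cube([20, 300, 1440]);
translate([20, 0, 0]) cube([920, 300, 20]);
translate([20, 0, 780]) cube([920, 300, 20]);
translate([20, 0, 1420]) cube([920, 300, 20]);
translate([940, 0, 0]) cube([20, 300, 1440]);


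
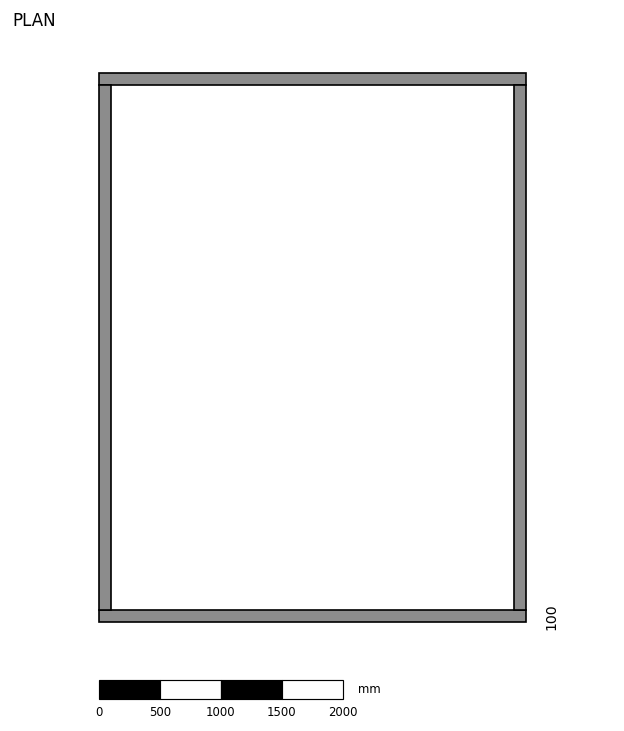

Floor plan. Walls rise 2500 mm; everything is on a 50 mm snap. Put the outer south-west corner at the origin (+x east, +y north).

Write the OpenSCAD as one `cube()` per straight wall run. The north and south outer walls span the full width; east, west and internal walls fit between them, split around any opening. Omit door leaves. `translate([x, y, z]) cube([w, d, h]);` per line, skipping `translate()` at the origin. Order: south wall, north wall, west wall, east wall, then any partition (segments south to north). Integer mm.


cube([3500, 100, 2500]);
translate([0, 4400, 0]) cube([3500, 100, 2500]);
translate([0, 100, 0]) cube([100, 4300, 2500]);
translate([3400, 100, 0]) cube([100, 4300, 2500]);


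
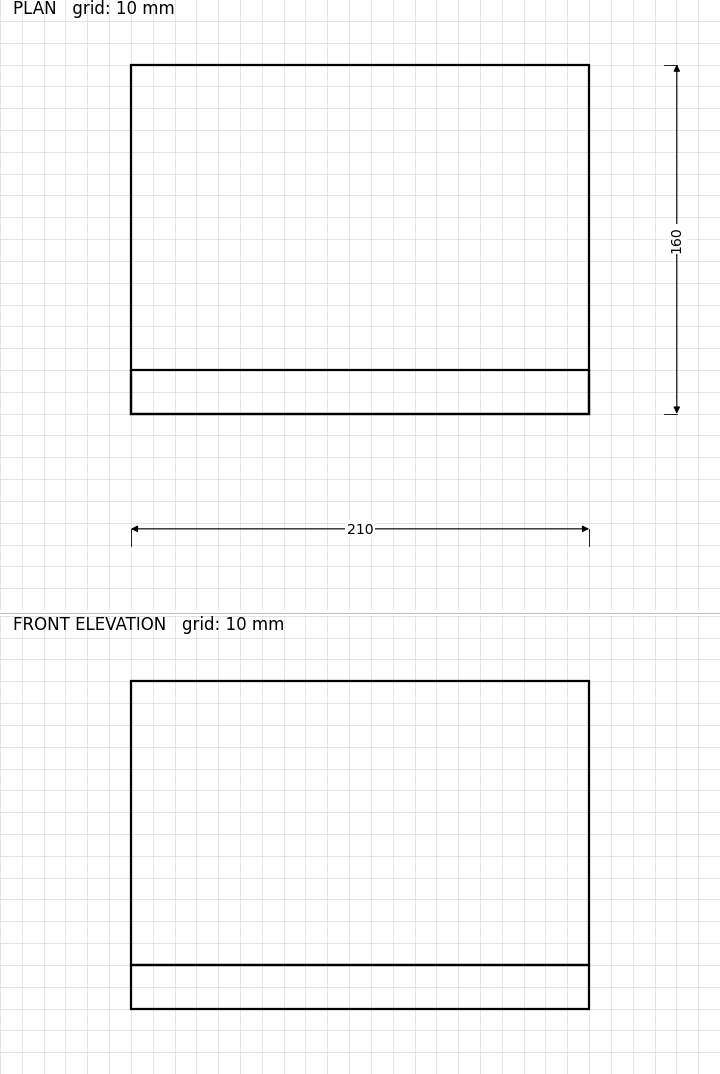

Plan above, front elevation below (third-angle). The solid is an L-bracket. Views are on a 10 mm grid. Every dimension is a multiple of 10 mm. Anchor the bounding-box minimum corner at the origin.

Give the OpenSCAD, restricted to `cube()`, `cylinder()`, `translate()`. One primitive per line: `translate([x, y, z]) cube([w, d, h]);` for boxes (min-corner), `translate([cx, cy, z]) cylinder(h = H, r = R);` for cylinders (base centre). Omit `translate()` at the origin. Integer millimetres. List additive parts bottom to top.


cube([210, 160, 20]);
translate([0, 0, 20]) cube([210, 20, 130]);
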